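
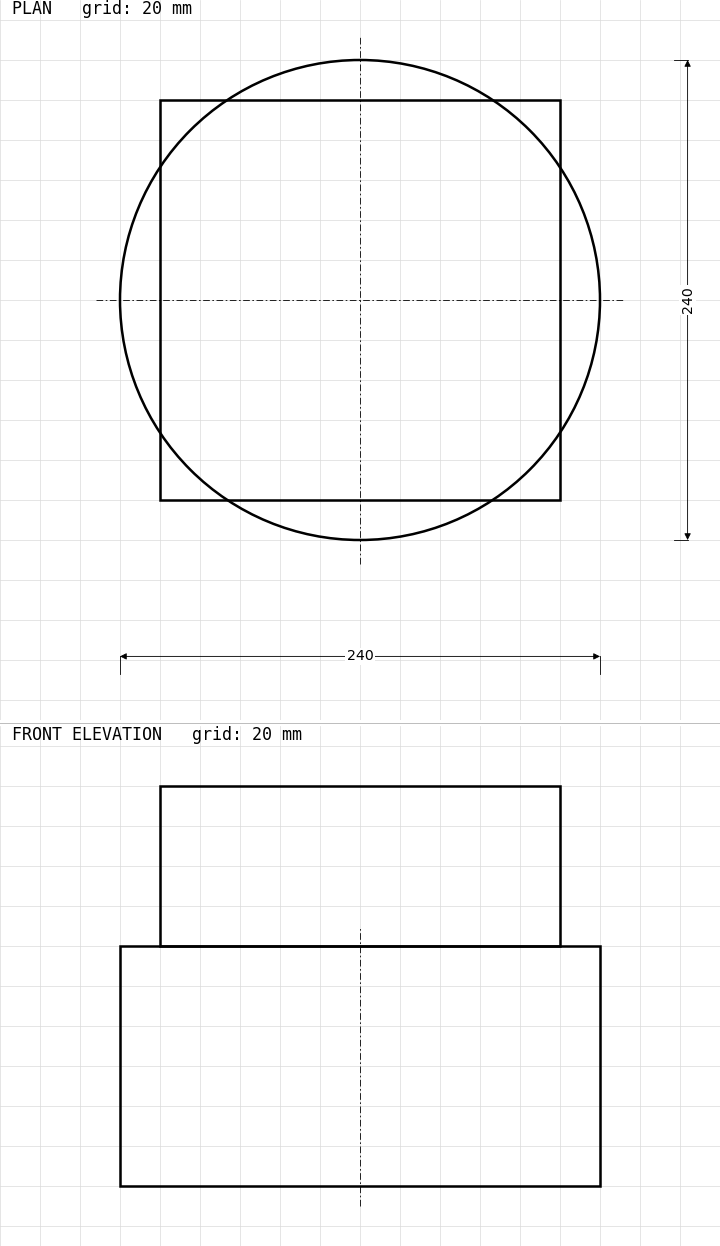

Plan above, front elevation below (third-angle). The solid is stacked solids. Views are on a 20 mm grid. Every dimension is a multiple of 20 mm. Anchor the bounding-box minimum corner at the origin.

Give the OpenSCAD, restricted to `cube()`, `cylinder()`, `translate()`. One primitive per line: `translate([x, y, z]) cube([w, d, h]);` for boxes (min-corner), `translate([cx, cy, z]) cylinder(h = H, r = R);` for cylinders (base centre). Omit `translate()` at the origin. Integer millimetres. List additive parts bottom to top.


translate([120, 120, 0]) cylinder(h = 120, r = 120);
translate([20, 20, 120]) cube([200, 200, 80]);


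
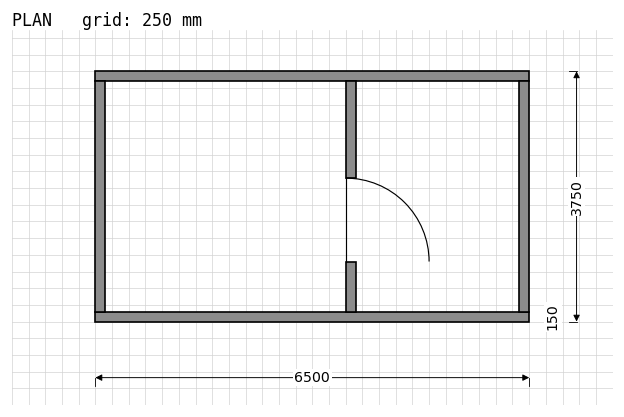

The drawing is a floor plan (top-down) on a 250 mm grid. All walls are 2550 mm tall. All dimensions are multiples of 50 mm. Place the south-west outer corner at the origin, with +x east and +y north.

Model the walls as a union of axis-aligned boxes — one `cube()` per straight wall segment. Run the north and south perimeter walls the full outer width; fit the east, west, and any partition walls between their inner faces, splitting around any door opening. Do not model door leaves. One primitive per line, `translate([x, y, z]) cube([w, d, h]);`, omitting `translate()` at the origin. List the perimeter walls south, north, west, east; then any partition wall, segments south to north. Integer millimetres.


cube([6500, 150, 2550]);
translate([0, 3600, 0]) cube([6500, 150, 2550]);
translate([0, 150, 0]) cube([150, 3450, 2550]);
translate([6350, 150, 0]) cube([150, 3450, 2550]);
translate([3750, 150, 0]) cube([150, 750, 2550]);
translate([3750, 2150, 0]) cube([150, 1450, 2550]);


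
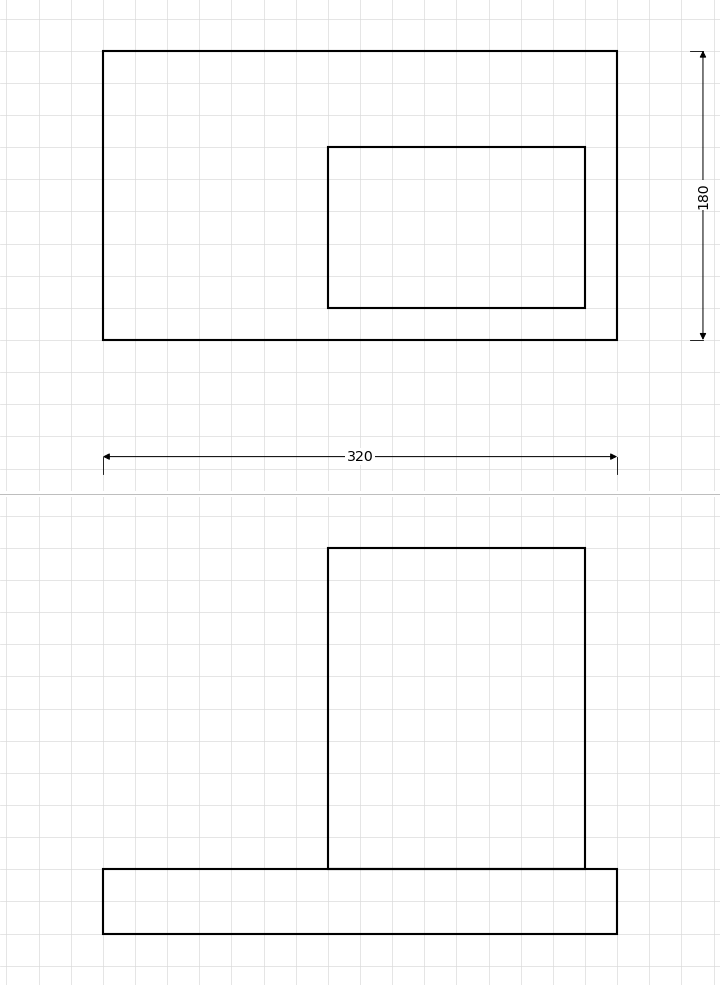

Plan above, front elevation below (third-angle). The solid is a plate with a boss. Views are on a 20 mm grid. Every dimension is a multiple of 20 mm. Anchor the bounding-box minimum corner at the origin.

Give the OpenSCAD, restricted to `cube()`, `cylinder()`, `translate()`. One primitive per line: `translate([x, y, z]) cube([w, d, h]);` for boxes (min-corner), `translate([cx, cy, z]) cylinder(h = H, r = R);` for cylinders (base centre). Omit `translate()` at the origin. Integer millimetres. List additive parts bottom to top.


cube([320, 180, 40]);
translate([140, 20, 40]) cube([160, 100, 200]);


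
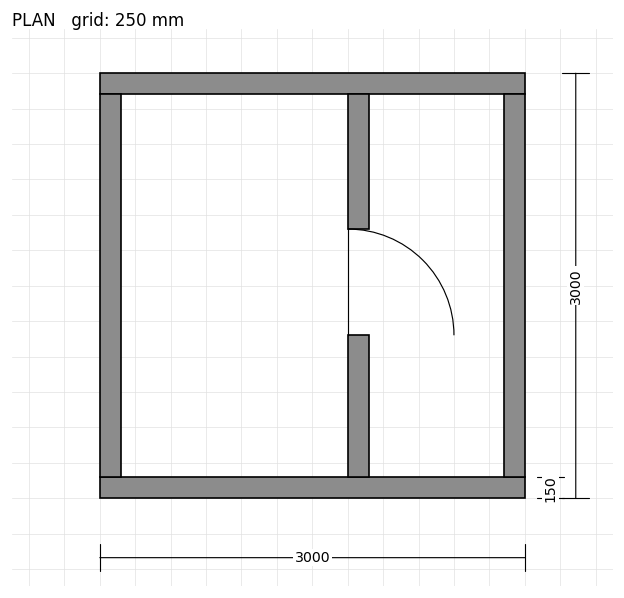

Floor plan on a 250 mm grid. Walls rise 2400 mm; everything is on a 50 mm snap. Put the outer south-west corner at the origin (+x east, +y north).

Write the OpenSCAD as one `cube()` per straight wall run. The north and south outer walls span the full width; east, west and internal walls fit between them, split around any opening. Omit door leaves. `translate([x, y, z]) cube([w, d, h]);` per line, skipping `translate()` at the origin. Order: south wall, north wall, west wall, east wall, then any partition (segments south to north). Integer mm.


cube([3000, 150, 2400]);
translate([0, 2850, 0]) cube([3000, 150, 2400]);
translate([0, 150, 0]) cube([150, 2700, 2400]);
translate([2850, 150, 0]) cube([150, 2700, 2400]);
translate([1750, 150, 0]) cube([150, 1000, 2400]);
translate([1750, 1900, 0]) cube([150, 950, 2400]);


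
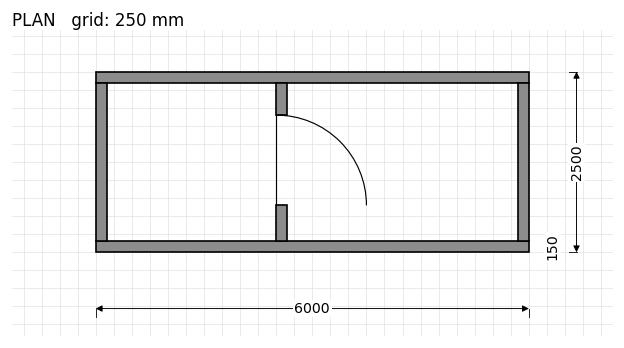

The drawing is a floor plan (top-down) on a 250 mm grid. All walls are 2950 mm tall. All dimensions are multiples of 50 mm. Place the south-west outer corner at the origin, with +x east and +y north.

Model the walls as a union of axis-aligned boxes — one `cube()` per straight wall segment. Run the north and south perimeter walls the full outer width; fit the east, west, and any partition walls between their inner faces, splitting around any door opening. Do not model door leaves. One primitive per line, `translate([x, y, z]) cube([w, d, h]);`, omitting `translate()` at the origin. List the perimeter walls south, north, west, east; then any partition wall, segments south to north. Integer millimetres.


cube([6000, 150, 2950]);
translate([0, 2350, 0]) cube([6000, 150, 2950]);
translate([0, 150, 0]) cube([150, 2200, 2950]);
translate([5850, 150, 0]) cube([150, 2200, 2950]);
translate([2500, 150, 0]) cube([150, 500, 2950]);
translate([2500, 1900, 0]) cube([150, 450, 2950]);


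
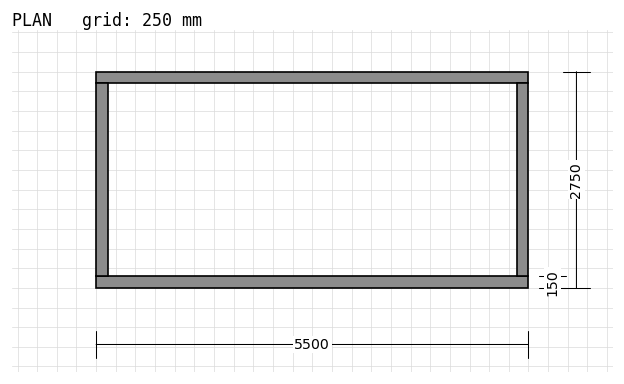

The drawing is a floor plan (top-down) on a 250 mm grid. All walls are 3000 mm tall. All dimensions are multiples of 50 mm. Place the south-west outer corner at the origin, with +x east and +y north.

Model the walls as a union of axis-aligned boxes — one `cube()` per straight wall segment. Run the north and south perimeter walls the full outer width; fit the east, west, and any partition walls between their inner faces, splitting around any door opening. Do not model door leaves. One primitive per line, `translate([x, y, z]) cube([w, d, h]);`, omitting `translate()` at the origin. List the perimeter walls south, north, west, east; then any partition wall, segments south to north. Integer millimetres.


cube([5500, 150, 3000]);
translate([0, 2600, 0]) cube([5500, 150, 3000]);
translate([0, 150, 0]) cube([150, 2450, 3000]);
translate([5350, 150, 0]) cube([150, 2450, 3000]);


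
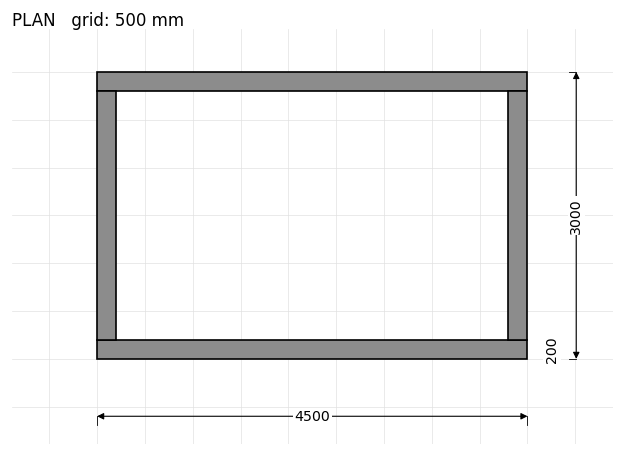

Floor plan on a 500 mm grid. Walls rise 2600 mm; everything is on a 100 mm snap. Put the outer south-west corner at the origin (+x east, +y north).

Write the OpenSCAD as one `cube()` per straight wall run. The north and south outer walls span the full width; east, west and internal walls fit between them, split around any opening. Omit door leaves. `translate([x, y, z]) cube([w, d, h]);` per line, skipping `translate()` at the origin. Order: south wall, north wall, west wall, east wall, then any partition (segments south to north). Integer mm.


cube([4500, 200, 2600]);
translate([0, 2800, 0]) cube([4500, 200, 2600]);
translate([0, 200, 0]) cube([200, 2600, 2600]);
translate([4300, 200, 0]) cube([200, 2600, 2600]);


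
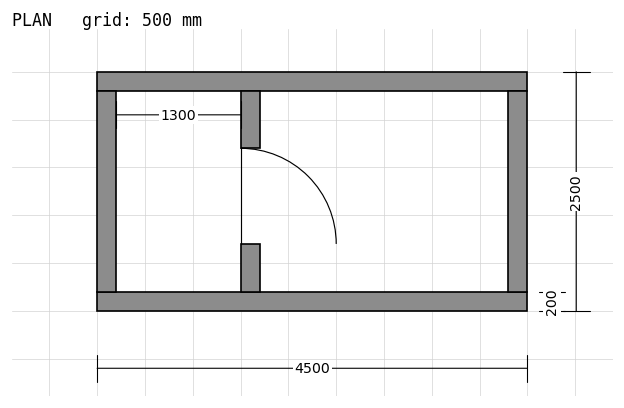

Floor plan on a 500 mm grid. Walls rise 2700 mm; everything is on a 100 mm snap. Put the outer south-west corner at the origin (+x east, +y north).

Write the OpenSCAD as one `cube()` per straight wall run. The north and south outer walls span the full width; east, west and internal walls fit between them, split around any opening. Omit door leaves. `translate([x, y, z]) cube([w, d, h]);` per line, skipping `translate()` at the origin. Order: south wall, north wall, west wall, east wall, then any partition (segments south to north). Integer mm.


cube([4500, 200, 2700]);
translate([0, 2300, 0]) cube([4500, 200, 2700]);
translate([0, 200, 0]) cube([200, 2100, 2700]);
translate([4300, 200, 0]) cube([200, 2100, 2700]);
translate([1500, 200, 0]) cube([200, 500, 2700]);
translate([1500, 1700, 0]) cube([200, 600, 2700]);


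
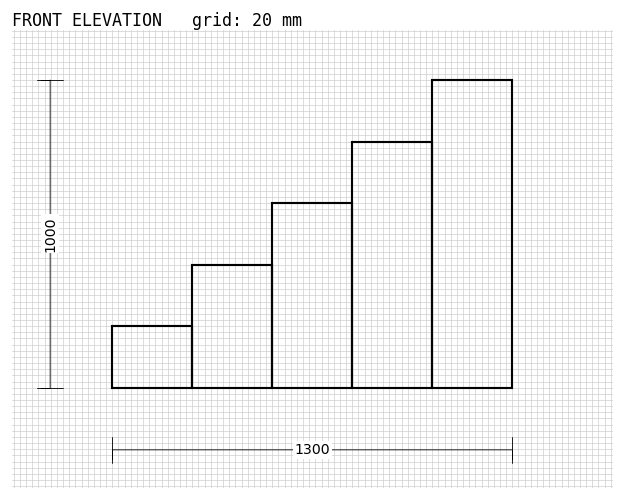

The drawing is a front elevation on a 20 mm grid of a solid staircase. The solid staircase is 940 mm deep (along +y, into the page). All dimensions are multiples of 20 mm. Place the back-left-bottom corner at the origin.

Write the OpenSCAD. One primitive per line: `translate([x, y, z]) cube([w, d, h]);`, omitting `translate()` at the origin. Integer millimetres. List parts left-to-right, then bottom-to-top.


cube([260, 940, 200]);
translate([260, 0, 0]) cube([260, 940, 400]);
translate([520, 0, 0]) cube([260, 940, 600]);
translate([780, 0, 0]) cube([260, 940, 800]);
translate([1040, 0, 0]) cube([260, 940, 1000]);


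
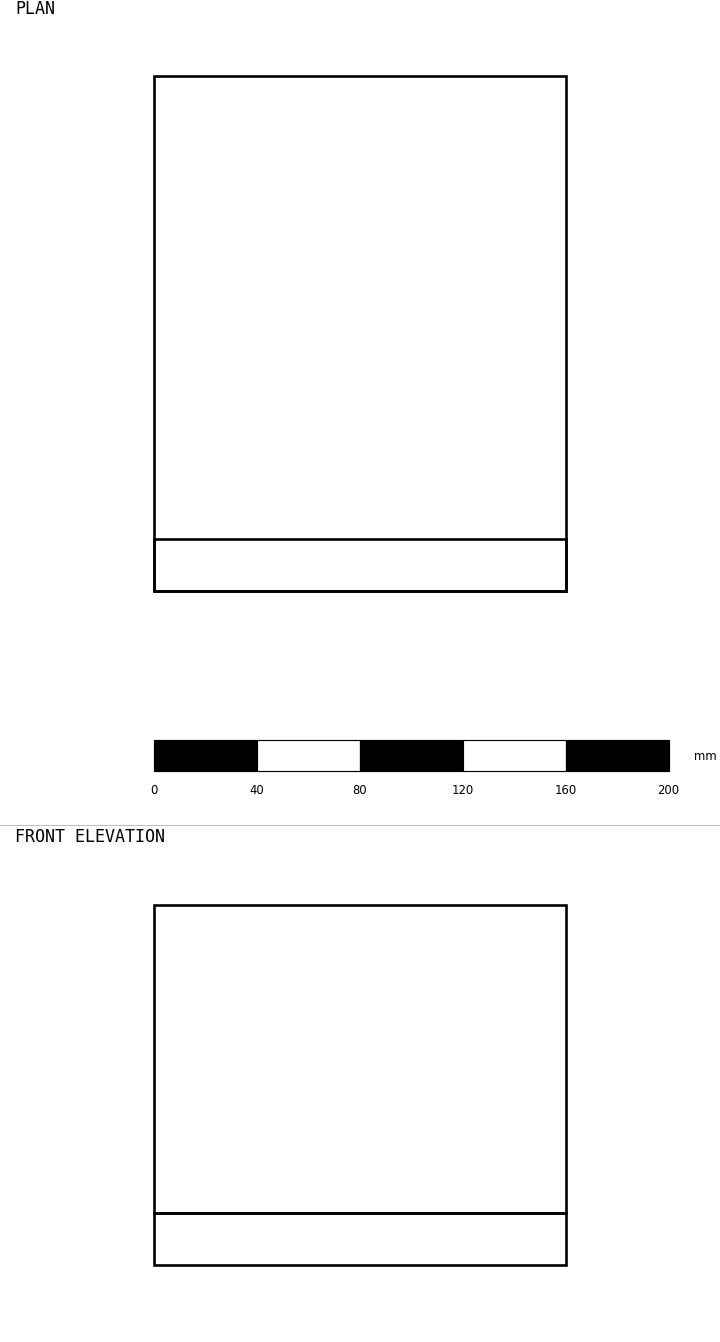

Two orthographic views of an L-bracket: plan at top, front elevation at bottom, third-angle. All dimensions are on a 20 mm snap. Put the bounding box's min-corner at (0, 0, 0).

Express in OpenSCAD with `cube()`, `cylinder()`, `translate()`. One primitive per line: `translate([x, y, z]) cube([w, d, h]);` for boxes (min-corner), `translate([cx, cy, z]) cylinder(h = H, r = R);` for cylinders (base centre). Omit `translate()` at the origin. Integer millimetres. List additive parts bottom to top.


cube([160, 200, 20]);
translate([0, 0, 20]) cube([160, 20, 120]);


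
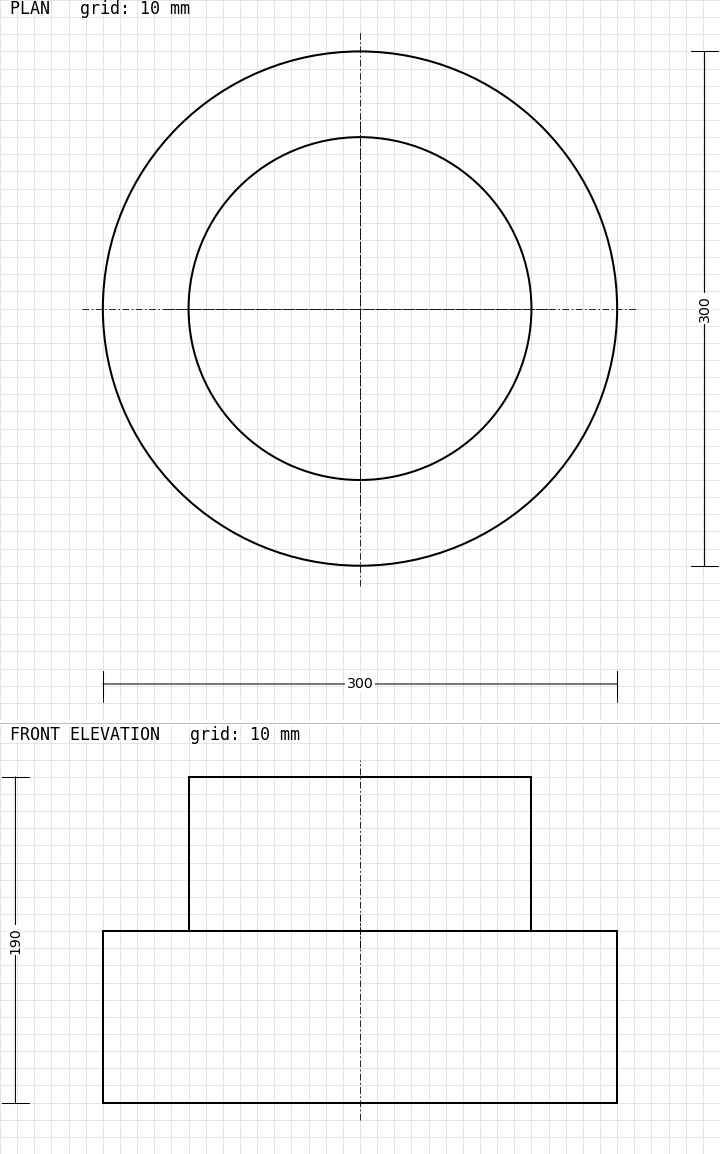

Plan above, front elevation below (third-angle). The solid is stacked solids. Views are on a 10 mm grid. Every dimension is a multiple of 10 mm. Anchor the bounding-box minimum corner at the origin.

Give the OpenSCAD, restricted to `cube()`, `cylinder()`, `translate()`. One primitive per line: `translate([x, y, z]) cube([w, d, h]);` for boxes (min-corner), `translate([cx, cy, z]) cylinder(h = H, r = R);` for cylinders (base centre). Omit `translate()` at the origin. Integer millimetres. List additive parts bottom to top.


translate([150, 150, 0]) cylinder(h = 100, r = 150);
translate([150, 150, 100]) cylinder(h = 90, r = 100);


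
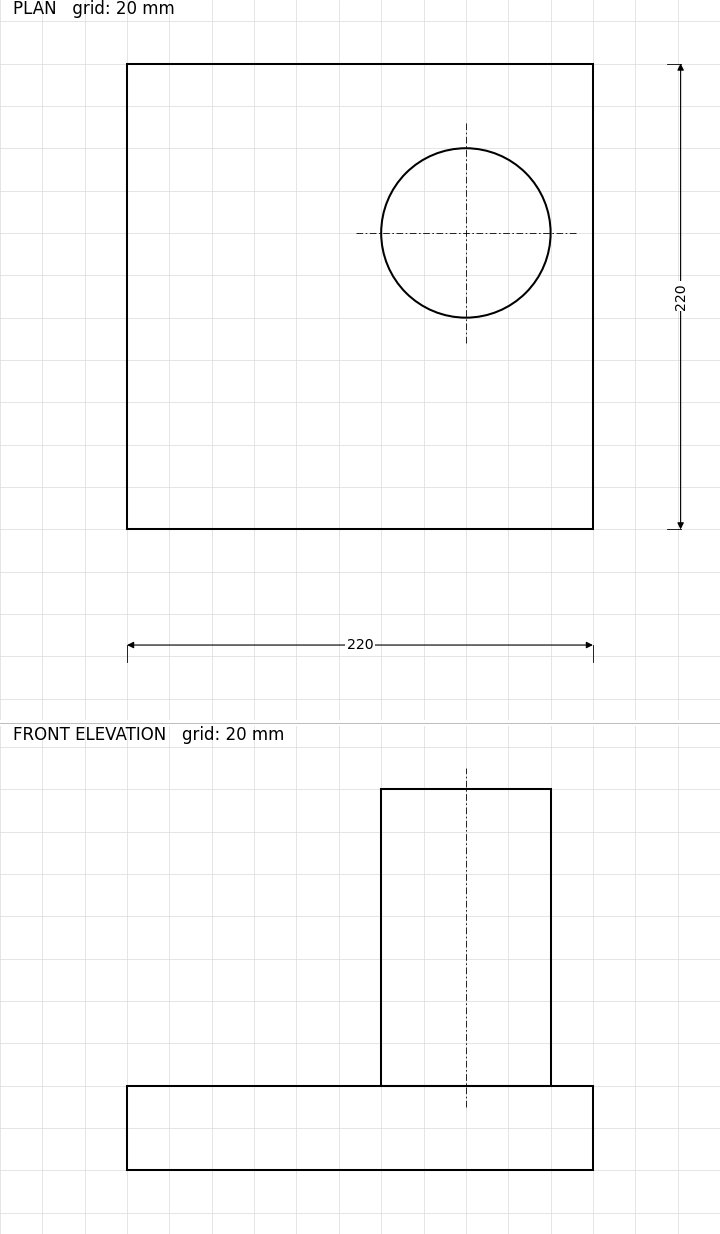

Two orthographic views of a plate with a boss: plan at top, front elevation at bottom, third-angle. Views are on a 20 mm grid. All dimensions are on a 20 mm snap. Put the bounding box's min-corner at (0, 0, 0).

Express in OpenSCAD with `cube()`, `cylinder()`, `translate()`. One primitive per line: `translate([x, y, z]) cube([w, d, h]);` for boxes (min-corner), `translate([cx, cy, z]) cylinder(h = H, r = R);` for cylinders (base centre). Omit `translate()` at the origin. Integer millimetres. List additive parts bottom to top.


cube([220, 220, 40]);
translate([160, 140, 40]) cylinder(h = 140, r = 40);


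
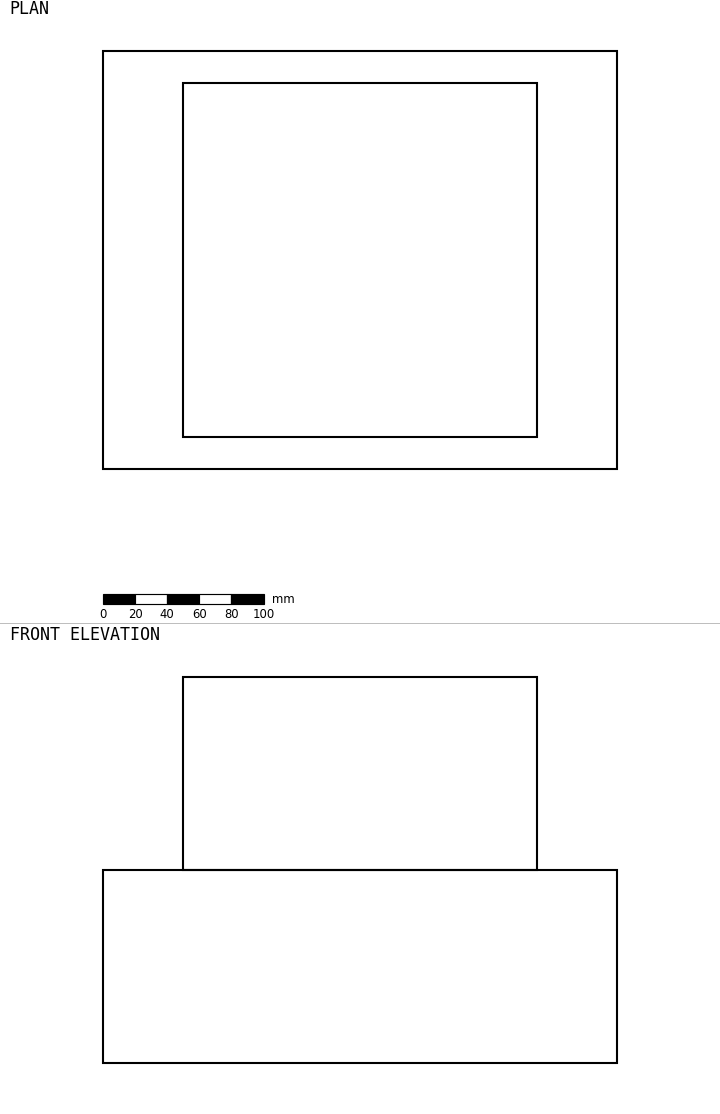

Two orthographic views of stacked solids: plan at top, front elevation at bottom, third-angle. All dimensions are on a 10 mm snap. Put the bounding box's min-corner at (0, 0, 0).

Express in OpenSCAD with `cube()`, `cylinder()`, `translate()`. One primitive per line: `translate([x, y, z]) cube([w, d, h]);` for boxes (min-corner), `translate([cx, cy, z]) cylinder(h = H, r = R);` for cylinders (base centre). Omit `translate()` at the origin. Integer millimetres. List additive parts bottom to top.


cube([320, 260, 120]);
translate([50, 20, 120]) cube([220, 220, 120]);


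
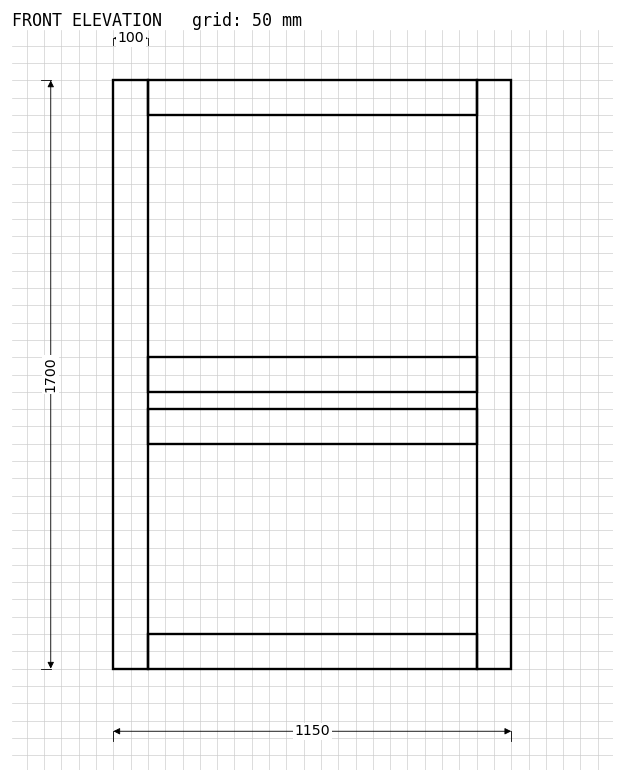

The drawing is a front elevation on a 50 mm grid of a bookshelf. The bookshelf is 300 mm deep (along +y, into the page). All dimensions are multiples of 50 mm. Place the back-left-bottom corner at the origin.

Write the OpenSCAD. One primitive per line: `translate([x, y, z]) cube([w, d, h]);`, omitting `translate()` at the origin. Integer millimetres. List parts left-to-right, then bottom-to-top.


cube([100, 300, 1700]);
translate([100, 0, 0]) cube([950, 300, 100]);
translate([100, 0, 650]) cube([950, 300, 100]);
translate([100, 0, 800]) cube([950, 300, 100]);
translate([100, 0, 1600]) cube([950, 300, 100]);
translate([1050, 0, 0]) cube([100, 300, 1700]);


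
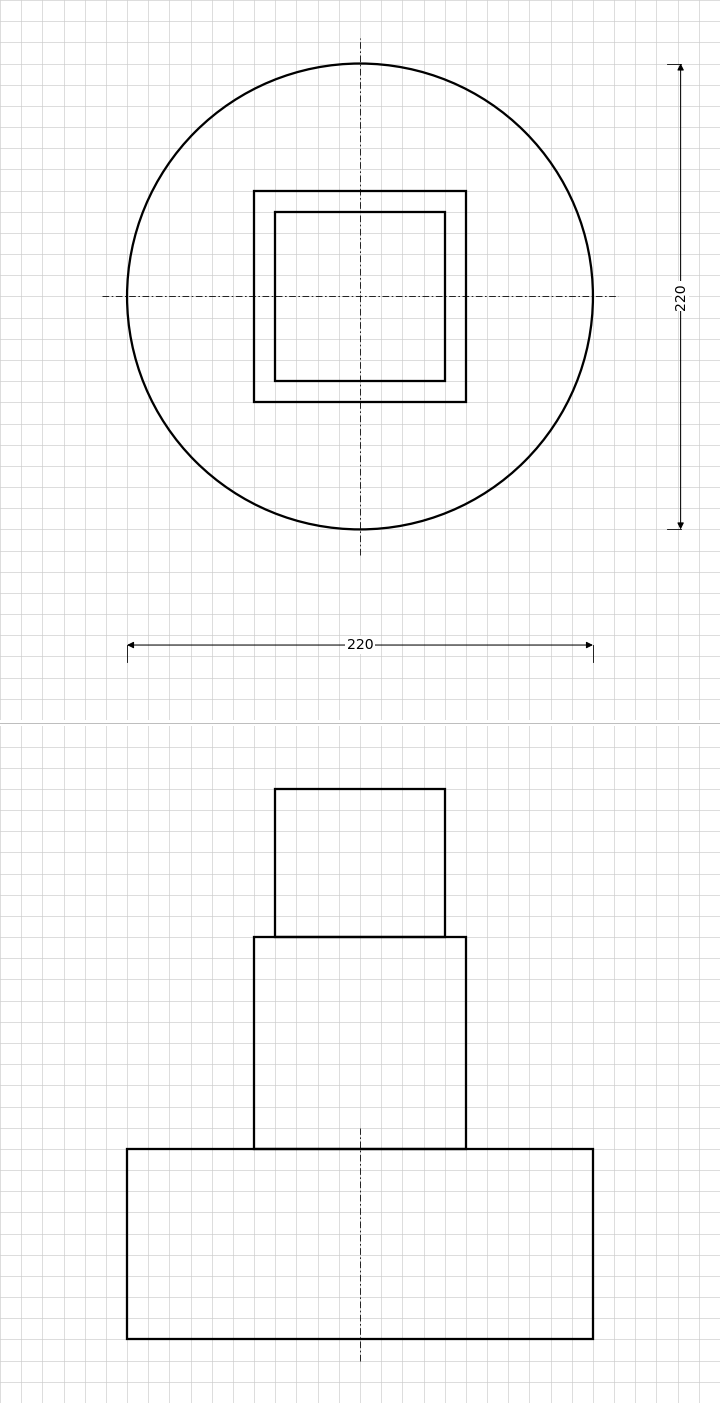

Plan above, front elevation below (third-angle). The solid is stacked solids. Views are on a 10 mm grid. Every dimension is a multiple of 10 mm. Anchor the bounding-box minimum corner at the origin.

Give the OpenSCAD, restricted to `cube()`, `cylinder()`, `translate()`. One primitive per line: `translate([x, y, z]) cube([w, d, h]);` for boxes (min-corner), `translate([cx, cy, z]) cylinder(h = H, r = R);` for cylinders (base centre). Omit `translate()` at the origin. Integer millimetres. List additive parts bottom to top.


translate([110, 110, 0]) cylinder(h = 90, r = 110);
translate([60, 60, 90]) cube([100, 100, 100]);
translate([70, 70, 190]) cube([80, 80, 70]);


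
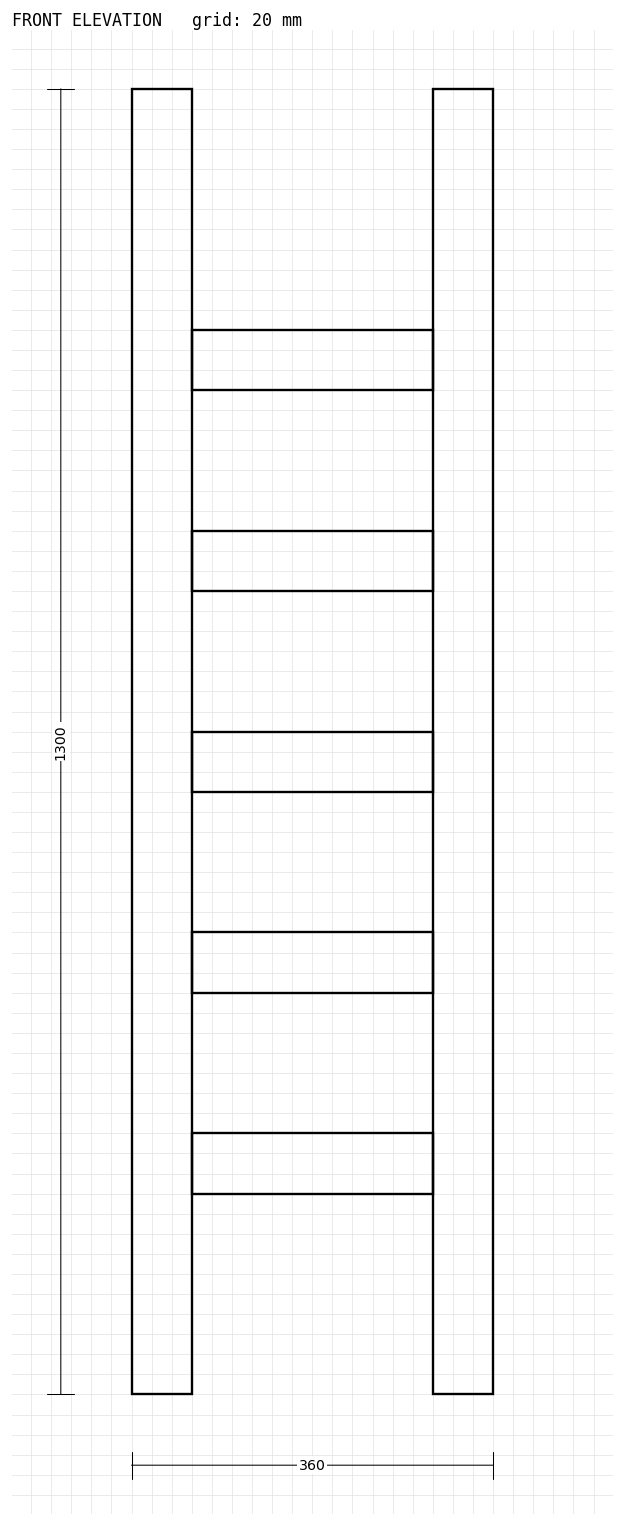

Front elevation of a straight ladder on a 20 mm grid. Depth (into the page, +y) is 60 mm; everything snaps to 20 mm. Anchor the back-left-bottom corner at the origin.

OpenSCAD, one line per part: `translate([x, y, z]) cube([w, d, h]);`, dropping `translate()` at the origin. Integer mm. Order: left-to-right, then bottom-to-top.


cube([60, 60, 1300]);
translate([60, 0, 200]) cube([240, 60, 60]);
translate([60, 0, 400]) cube([240, 60, 60]);
translate([60, 0, 600]) cube([240, 60, 60]);
translate([60, 0, 800]) cube([240, 60, 60]);
translate([60, 0, 1000]) cube([240, 60, 60]);
translate([300, 0, 0]) cube([60, 60, 1300]);


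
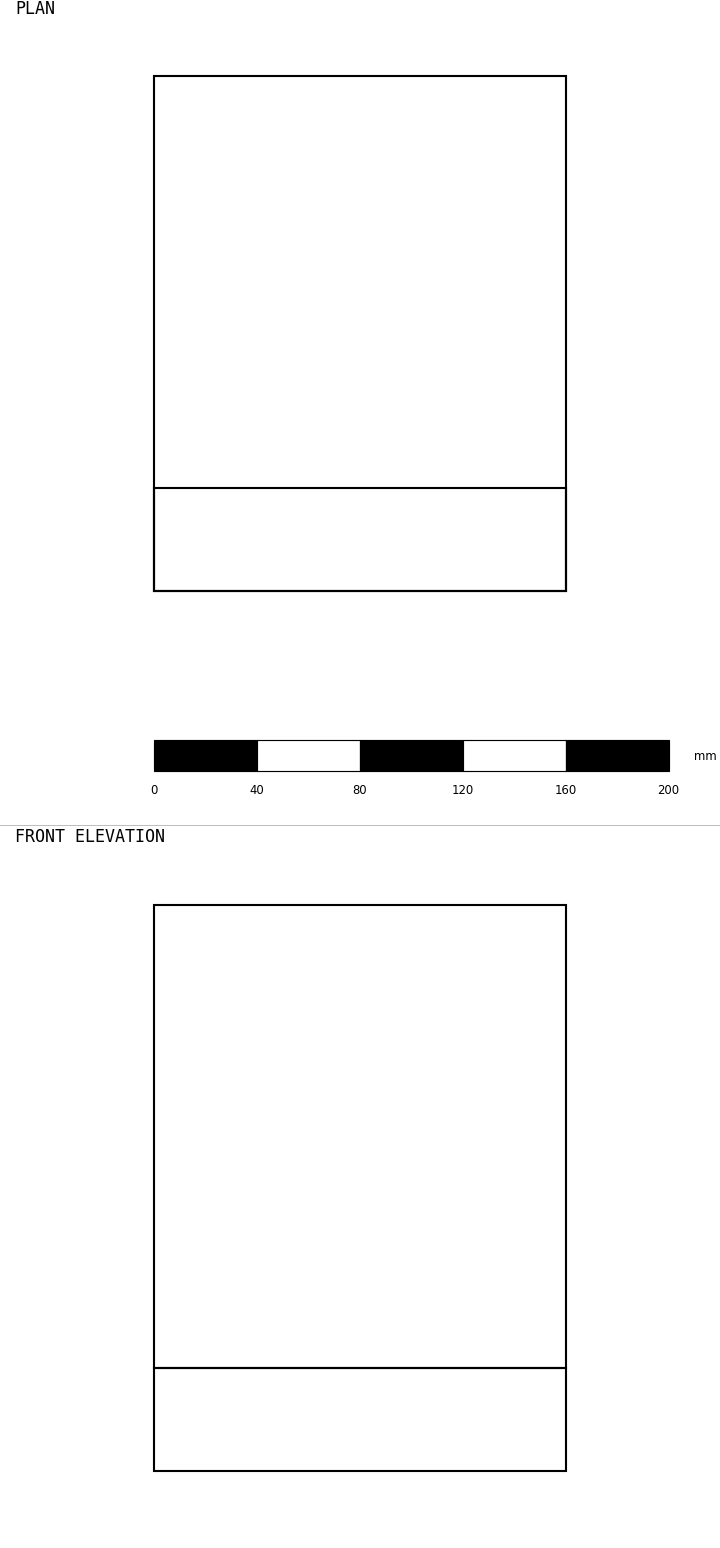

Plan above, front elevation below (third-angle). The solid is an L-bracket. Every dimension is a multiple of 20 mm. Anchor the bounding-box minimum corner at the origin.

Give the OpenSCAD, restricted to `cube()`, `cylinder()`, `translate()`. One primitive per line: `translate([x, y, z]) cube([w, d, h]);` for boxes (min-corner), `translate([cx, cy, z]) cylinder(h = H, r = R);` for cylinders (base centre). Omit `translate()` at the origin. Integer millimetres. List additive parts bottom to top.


cube([160, 200, 40]);
translate([0, 0, 40]) cube([160, 40, 180]);


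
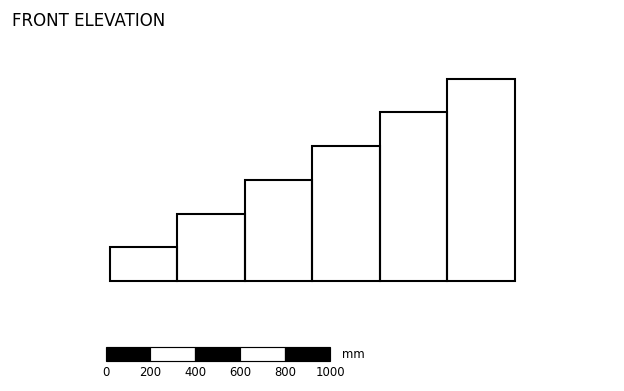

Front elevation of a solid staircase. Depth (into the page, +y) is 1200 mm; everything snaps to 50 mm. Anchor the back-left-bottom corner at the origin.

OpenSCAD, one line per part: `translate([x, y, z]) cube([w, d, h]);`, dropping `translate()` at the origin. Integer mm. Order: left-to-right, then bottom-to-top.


cube([300, 1200, 150]);
translate([300, 0, 0]) cube([300, 1200, 300]);
translate([600, 0, 0]) cube([300, 1200, 450]);
translate([900, 0, 0]) cube([300, 1200, 600]);
translate([1200, 0, 0]) cube([300, 1200, 750]);
translate([1500, 0, 0]) cube([300, 1200, 900]);


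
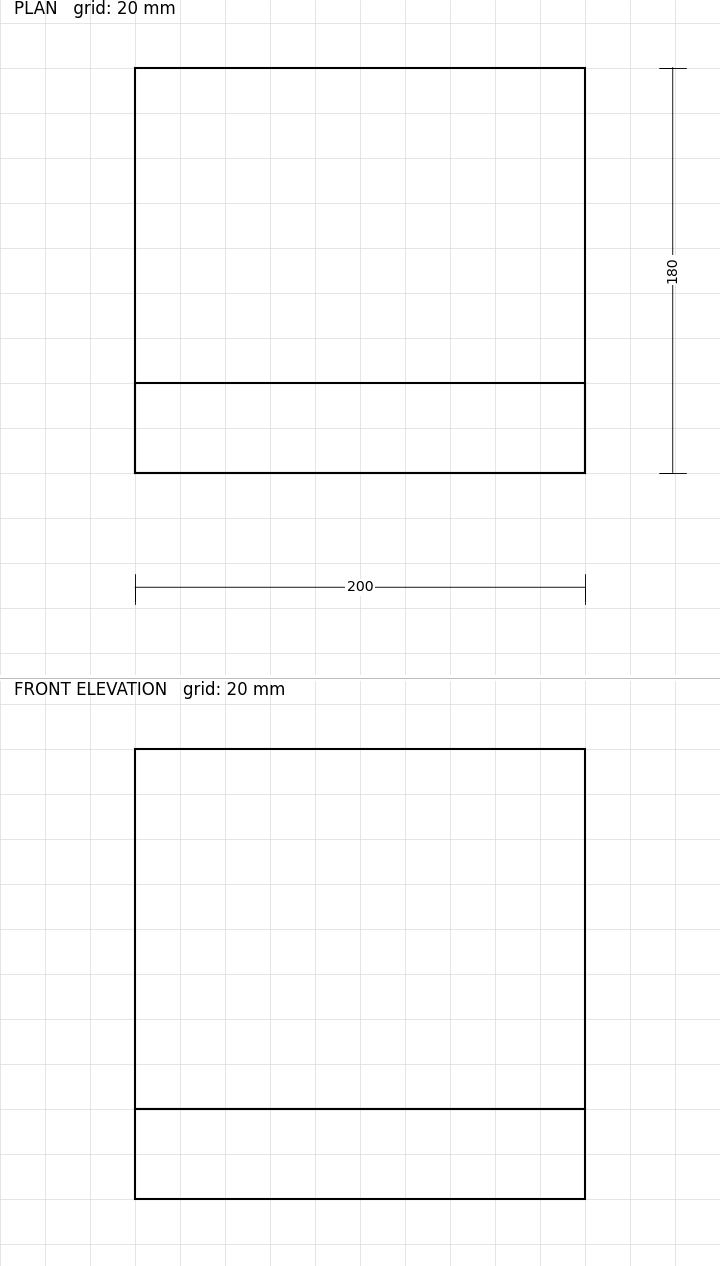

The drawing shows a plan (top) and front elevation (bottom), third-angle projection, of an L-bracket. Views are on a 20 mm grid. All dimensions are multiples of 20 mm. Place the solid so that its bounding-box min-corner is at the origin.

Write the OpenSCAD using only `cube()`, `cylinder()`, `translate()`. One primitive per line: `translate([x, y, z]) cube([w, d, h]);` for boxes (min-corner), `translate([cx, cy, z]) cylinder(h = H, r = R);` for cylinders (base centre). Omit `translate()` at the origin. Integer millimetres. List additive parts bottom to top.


cube([200, 180, 40]);
translate([0, 0, 40]) cube([200, 40, 160]);


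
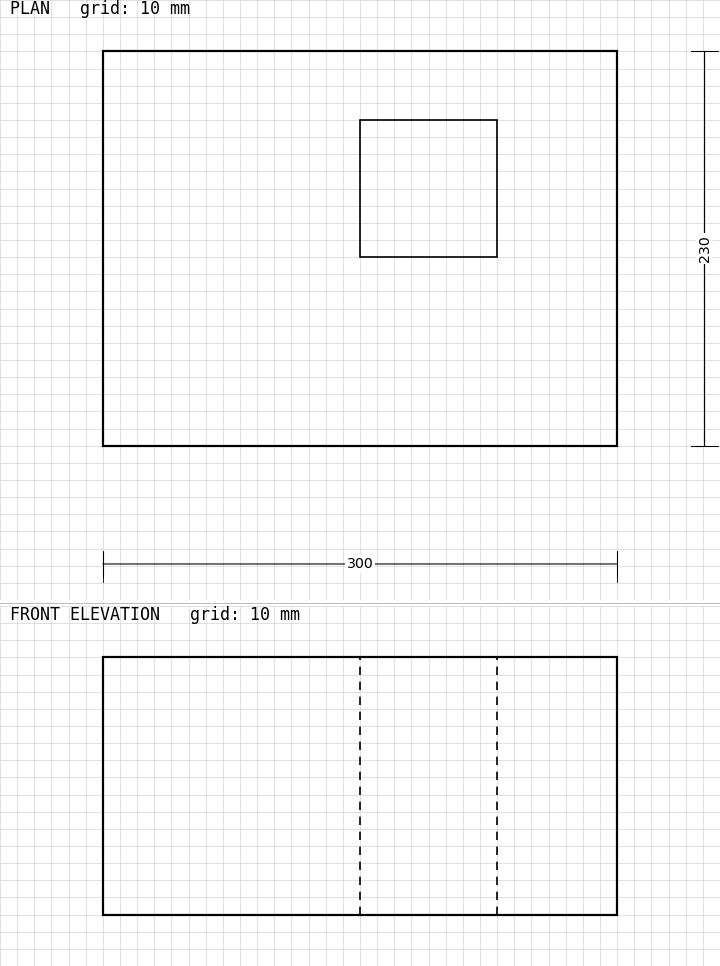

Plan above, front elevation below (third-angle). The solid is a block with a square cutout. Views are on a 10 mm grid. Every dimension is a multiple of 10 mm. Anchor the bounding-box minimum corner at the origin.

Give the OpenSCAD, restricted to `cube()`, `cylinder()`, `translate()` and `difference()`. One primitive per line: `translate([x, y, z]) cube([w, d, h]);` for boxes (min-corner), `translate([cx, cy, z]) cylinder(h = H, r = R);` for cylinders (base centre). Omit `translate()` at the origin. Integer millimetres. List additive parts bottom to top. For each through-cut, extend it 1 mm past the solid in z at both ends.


difference() {
  cube([300, 230, 150]);
  translate([150, 110, -1]) cube([80, 80, 152]);
}


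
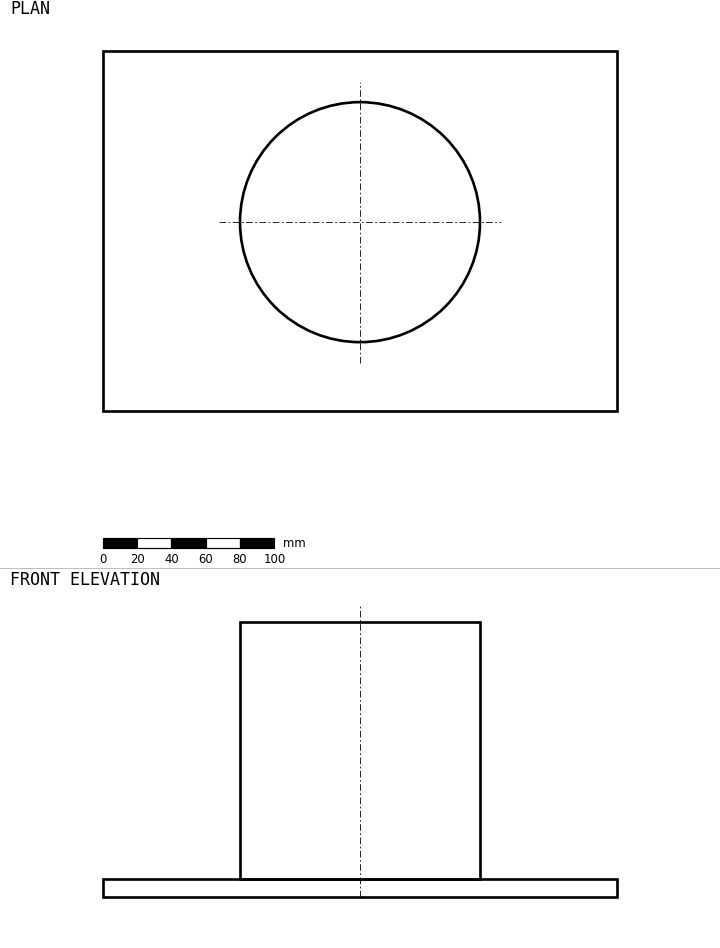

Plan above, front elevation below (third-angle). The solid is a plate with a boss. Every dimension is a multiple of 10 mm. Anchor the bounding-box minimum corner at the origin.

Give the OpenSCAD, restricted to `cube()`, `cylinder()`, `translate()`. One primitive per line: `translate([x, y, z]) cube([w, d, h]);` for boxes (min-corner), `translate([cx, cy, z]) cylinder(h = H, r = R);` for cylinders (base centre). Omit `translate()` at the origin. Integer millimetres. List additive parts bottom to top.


cube([300, 210, 10]);
translate([150, 110, 10]) cylinder(h = 150, r = 70);


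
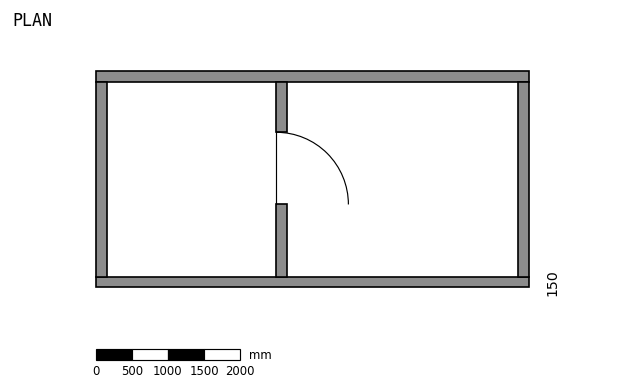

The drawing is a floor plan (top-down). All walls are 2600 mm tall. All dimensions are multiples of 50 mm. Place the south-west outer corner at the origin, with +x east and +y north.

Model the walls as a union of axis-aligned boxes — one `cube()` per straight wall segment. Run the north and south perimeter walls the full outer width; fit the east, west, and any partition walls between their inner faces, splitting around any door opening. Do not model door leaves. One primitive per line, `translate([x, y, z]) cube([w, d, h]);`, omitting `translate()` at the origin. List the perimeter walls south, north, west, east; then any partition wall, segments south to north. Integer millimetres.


cube([6000, 150, 2600]);
translate([0, 2850, 0]) cube([6000, 150, 2600]);
translate([0, 150, 0]) cube([150, 2700, 2600]);
translate([5850, 150, 0]) cube([150, 2700, 2600]);
translate([2500, 150, 0]) cube([150, 1000, 2600]);
translate([2500, 2150, 0]) cube([150, 700, 2600]);


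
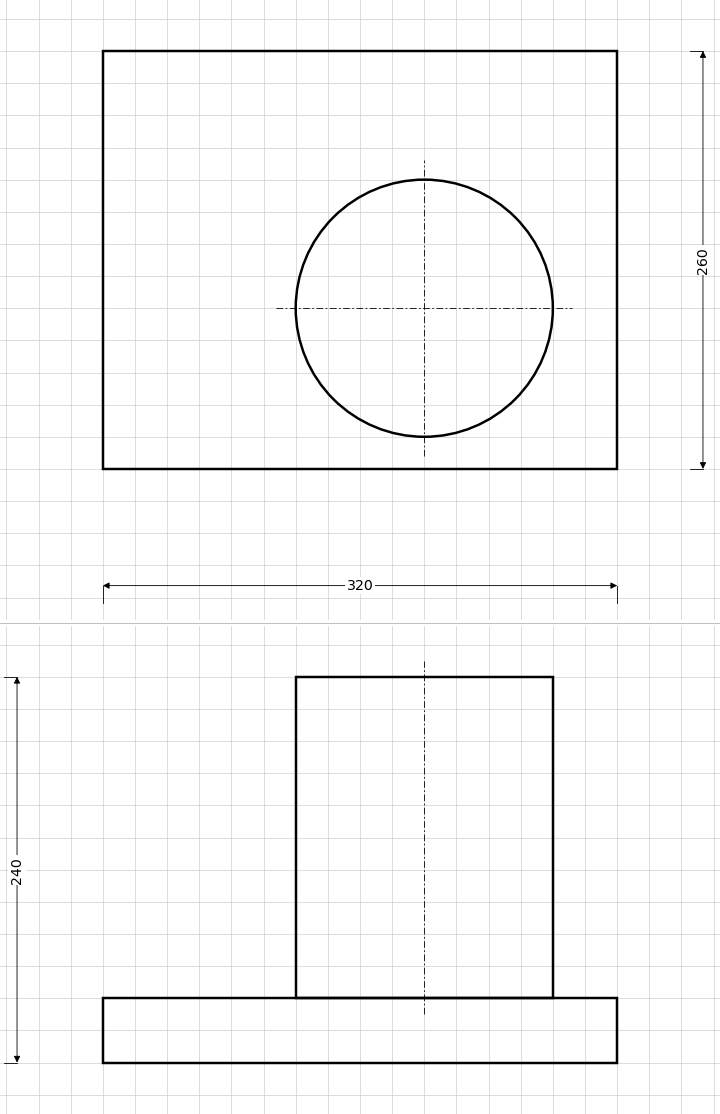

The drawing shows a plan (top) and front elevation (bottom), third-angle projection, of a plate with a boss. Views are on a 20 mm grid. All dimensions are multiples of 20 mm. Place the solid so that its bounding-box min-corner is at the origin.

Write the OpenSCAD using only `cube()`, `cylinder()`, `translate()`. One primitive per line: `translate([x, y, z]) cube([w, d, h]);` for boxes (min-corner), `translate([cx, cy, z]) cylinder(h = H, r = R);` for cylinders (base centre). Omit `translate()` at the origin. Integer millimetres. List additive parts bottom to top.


cube([320, 260, 40]);
translate([200, 100, 40]) cylinder(h = 200, r = 80);


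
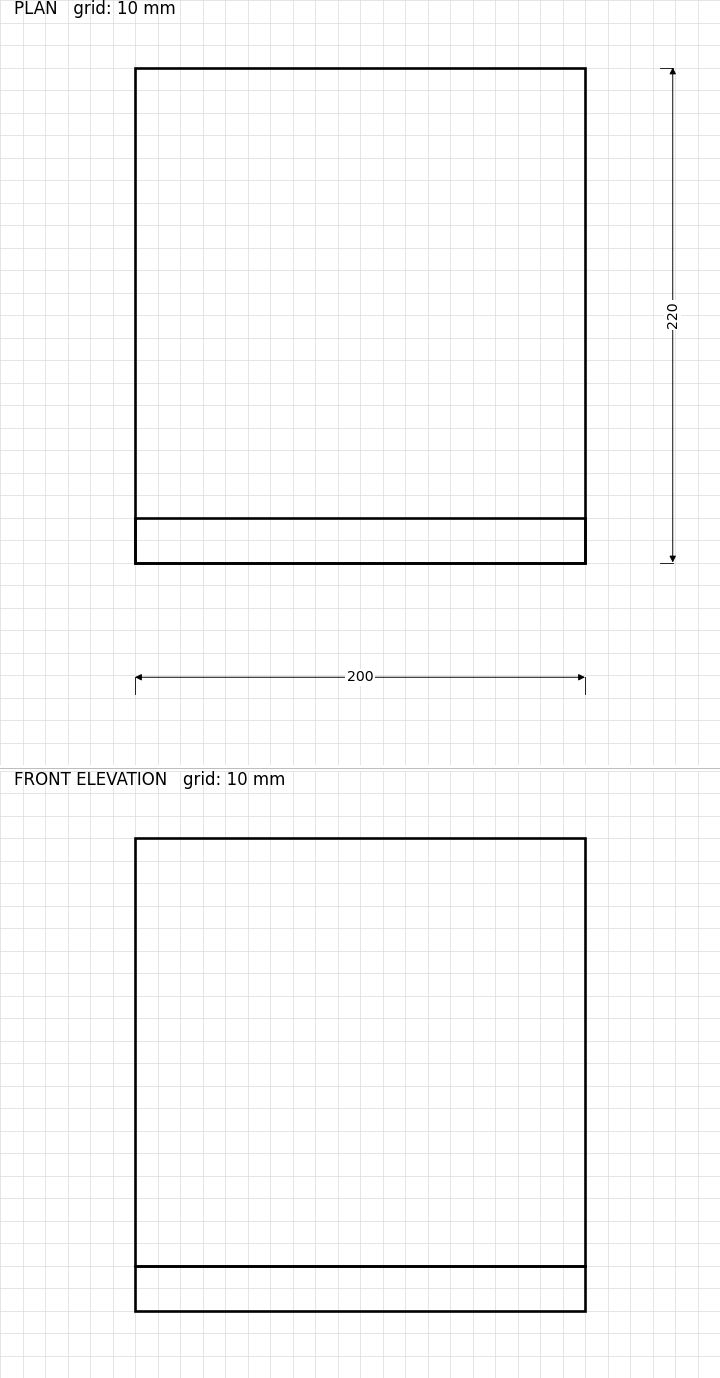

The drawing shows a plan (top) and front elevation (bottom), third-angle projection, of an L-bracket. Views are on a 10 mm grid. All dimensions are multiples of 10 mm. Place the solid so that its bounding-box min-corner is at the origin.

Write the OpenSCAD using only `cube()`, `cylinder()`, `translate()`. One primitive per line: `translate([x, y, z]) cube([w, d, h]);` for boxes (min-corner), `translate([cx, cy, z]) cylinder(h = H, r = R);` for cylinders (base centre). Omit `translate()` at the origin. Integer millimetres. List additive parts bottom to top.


cube([200, 220, 20]);
translate([0, 0, 20]) cube([200, 20, 190]);


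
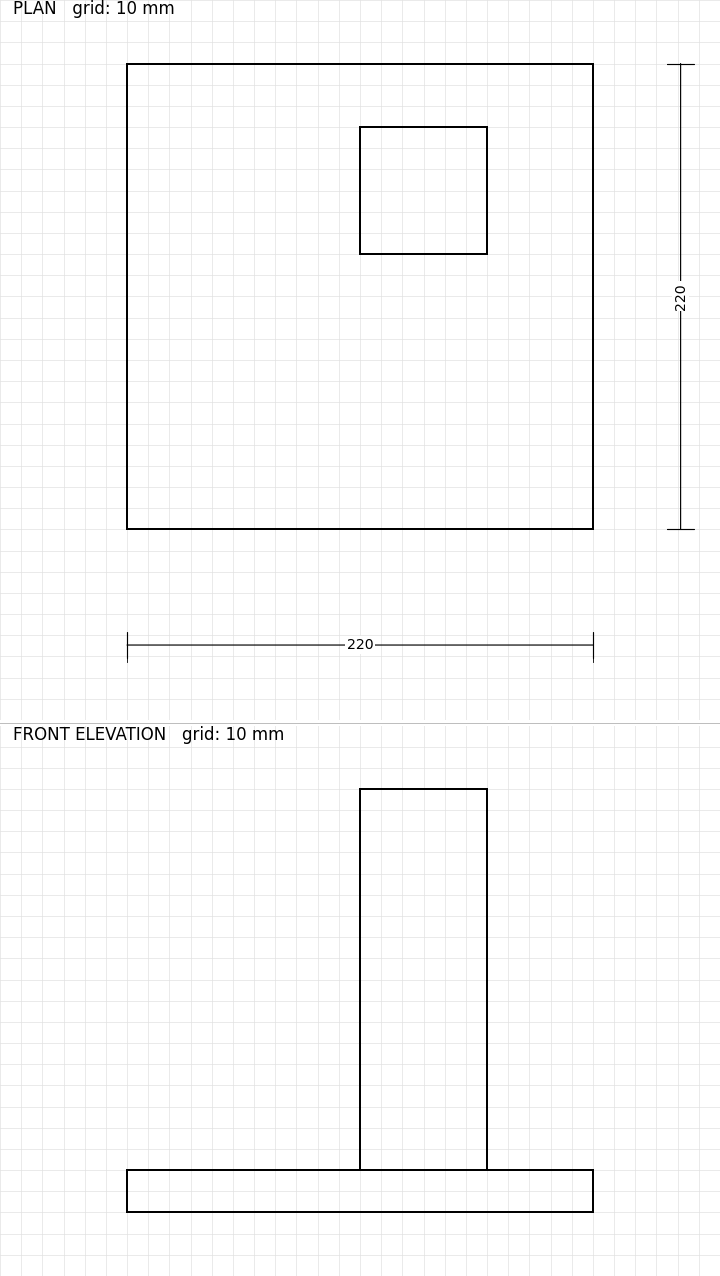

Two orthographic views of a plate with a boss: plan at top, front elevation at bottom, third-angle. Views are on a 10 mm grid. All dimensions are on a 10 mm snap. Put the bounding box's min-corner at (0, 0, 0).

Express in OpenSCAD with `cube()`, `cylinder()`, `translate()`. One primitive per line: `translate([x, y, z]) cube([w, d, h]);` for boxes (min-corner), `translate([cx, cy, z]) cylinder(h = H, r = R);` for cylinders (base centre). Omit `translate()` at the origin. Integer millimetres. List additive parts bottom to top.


cube([220, 220, 20]);
translate([110, 130, 20]) cube([60, 60, 180]);


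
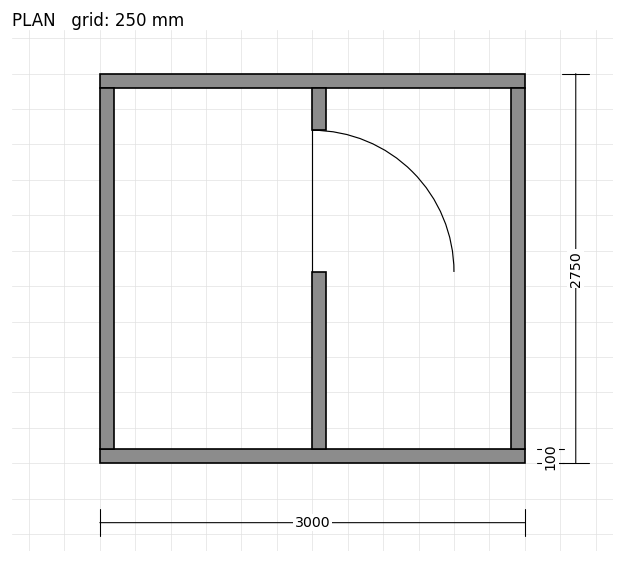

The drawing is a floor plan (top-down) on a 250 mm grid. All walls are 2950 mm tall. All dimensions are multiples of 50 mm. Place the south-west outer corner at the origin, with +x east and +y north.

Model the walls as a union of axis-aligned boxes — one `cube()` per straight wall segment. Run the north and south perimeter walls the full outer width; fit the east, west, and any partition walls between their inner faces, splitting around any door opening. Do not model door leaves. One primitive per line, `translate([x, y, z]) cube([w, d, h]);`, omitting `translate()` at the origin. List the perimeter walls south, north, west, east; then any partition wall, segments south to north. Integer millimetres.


cube([3000, 100, 2950]);
translate([0, 2650, 0]) cube([3000, 100, 2950]);
translate([0, 100, 0]) cube([100, 2550, 2950]);
translate([2900, 100, 0]) cube([100, 2550, 2950]);
translate([1500, 100, 0]) cube([100, 1250, 2950]);
translate([1500, 2350, 0]) cube([100, 300, 2950]);


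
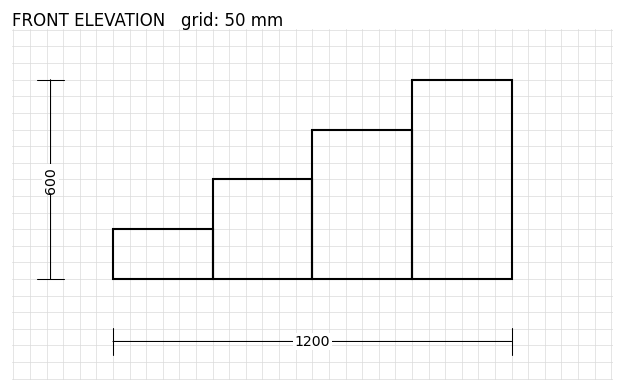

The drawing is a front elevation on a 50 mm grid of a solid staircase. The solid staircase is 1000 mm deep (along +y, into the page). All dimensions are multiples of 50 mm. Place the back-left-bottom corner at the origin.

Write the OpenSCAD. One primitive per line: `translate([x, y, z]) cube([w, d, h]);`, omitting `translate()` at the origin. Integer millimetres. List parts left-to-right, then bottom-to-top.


cube([300, 1000, 150]);
translate([300, 0, 0]) cube([300, 1000, 300]);
translate([600, 0, 0]) cube([300, 1000, 450]);
translate([900, 0, 0]) cube([300, 1000, 600]);


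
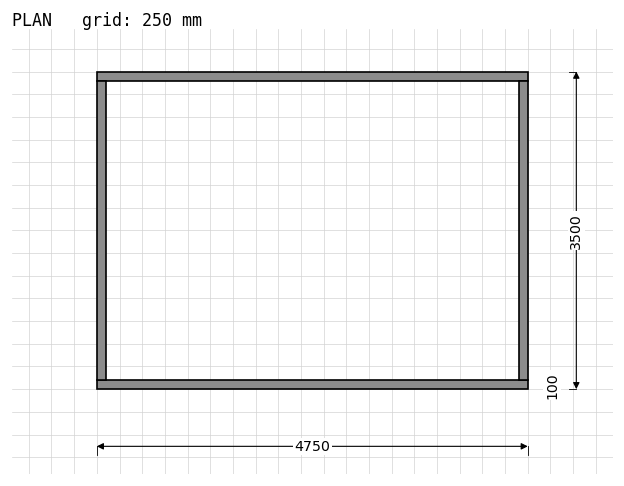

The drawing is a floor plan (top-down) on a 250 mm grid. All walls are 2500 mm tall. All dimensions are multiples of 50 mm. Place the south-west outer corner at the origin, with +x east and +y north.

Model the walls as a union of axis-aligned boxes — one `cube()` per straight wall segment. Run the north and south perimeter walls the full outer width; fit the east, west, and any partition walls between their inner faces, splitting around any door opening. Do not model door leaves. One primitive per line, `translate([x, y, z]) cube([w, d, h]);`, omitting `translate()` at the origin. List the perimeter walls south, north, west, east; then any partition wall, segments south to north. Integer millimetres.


cube([4750, 100, 2500]);
translate([0, 3400, 0]) cube([4750, 100, 2500]);
translate([0, 100, 0]) cube([100, 3300, 2500]);
translate([4650, 100, 0]) cube([100, 3300, 2500]);


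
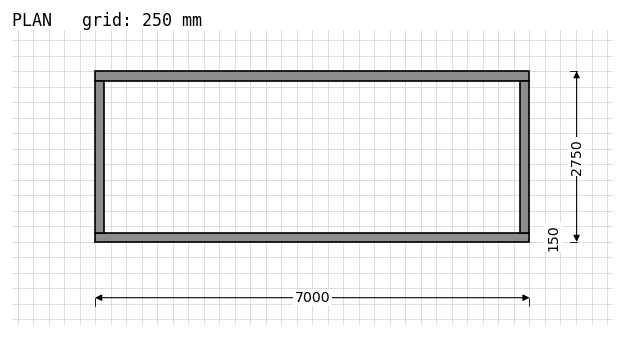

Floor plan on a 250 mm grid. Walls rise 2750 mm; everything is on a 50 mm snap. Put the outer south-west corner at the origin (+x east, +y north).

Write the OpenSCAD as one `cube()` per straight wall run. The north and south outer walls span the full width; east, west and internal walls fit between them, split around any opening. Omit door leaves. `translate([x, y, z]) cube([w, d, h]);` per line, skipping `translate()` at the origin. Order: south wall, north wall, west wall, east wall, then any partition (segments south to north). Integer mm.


cube([7000, 150, 2750]);
translate([0, 2600, 0]) cube([7000, 150, 2750]);
translate([0, 150, 0]) cube([150, 2450, 2750]);
translate([6850, 150, 0]) cube([150, 2450, 2750]);


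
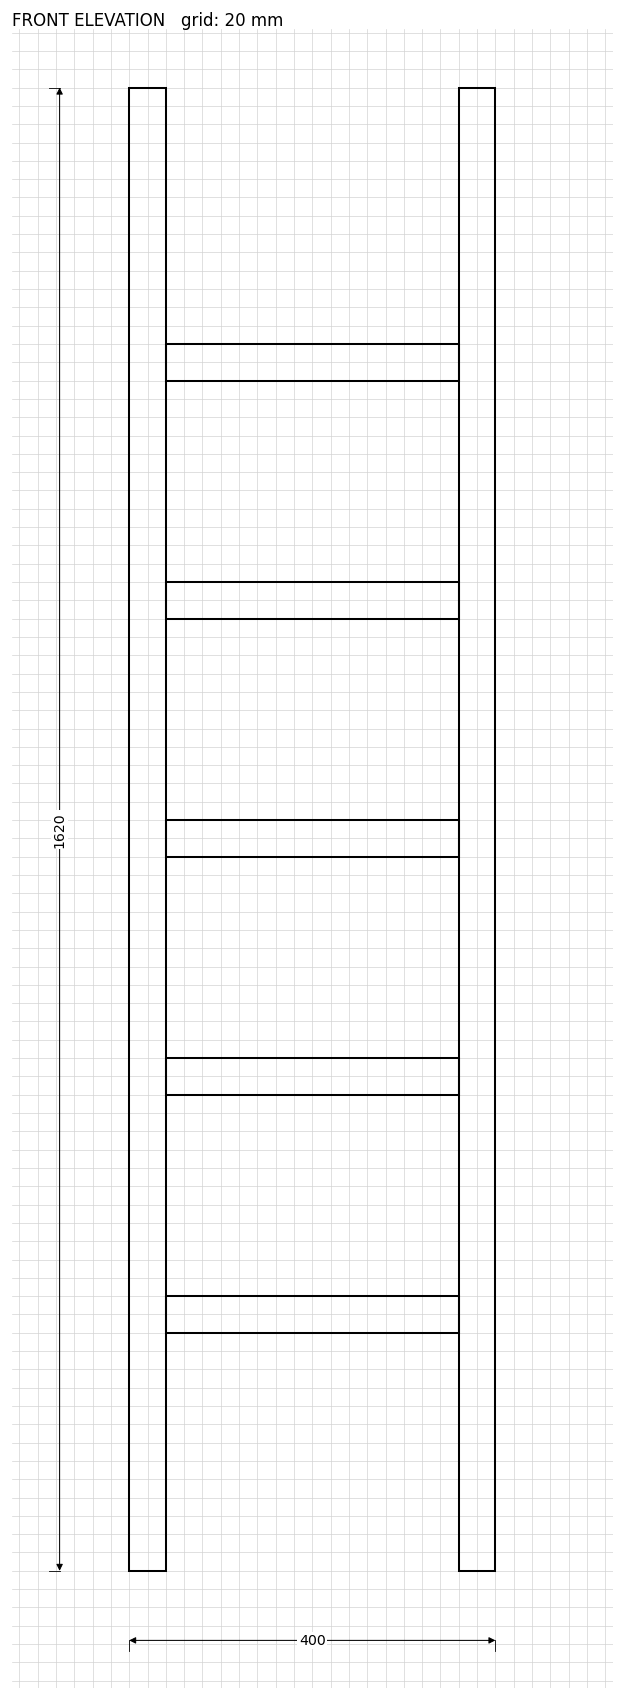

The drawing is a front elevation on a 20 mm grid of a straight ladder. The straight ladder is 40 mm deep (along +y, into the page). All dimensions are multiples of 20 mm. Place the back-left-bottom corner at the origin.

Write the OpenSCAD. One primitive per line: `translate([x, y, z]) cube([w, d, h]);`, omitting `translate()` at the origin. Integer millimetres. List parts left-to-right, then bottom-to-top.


cube([40, 40, 1620]);
translate([40, 0, 260]) cube([320, 40, 40]);
translate([40, 0, 520]) cube([320, 40, 40]);
translate([40, 0, 780]) cube([320, 40, 40]);
translate([40, 0, 1040]) cube([320, 40, 40]);
translate([40, 0, 1300]) cube([320, 40, 40]);
translate([360, 0, 0]) cube([40, 40, 1620]);


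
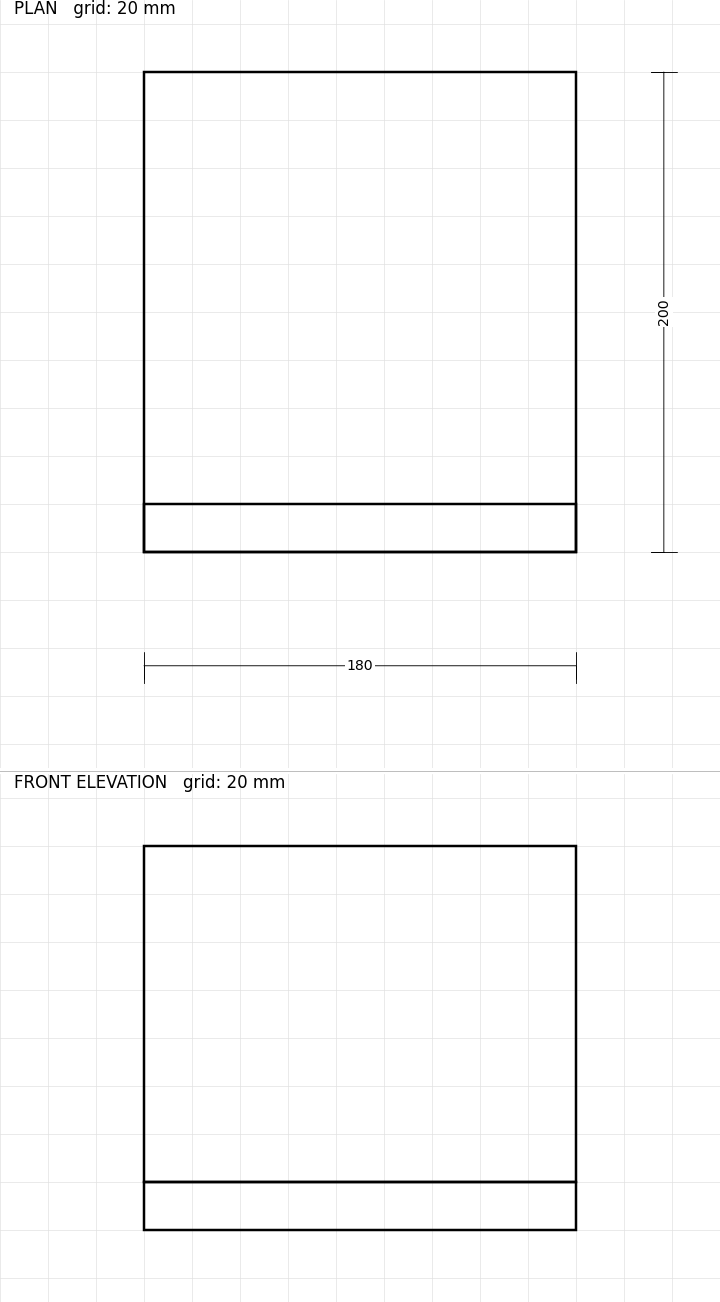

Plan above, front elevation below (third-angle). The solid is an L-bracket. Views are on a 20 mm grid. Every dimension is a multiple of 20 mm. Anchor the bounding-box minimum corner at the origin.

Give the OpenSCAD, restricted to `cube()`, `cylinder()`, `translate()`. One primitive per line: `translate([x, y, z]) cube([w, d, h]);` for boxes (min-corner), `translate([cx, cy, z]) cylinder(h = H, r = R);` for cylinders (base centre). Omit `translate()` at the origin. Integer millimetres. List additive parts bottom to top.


cube([180, 200, 20]);
translate([0, 0, 20]) cube([180, 20, 140]);


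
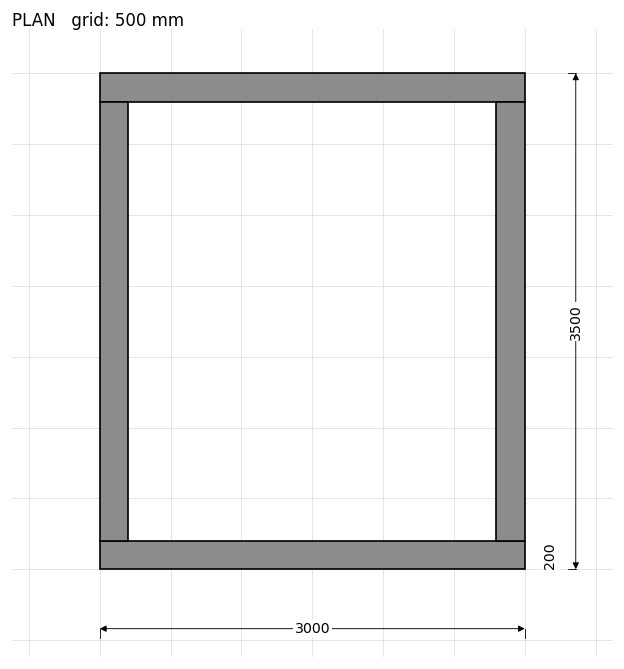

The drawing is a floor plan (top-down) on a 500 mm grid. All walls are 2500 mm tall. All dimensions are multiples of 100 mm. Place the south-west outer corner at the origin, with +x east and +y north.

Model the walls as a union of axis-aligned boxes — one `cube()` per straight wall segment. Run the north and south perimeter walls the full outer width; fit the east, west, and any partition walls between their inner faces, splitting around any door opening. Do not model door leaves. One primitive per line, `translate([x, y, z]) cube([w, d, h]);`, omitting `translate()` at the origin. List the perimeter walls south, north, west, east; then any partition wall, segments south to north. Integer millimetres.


cube([3000, 200, 2500]);
translate([0, 3300, 0]) cube([3000, 200, 2500]);
translate([0, 200, 0]) cube([200, 3100, 2500]);
translate([2800, 200, 0]) cube([200, 3100, 2500]);


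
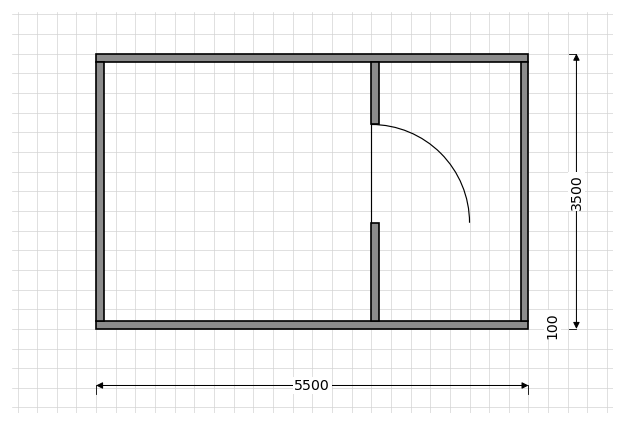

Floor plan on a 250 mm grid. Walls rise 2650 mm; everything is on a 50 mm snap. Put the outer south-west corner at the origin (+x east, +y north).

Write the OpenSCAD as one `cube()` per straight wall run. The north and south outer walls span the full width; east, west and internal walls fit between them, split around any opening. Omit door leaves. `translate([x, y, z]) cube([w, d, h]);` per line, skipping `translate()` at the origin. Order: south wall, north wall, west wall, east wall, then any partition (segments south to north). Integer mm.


cube([5500, 100, 2650]);
translate([0, 3400, 0]) cube([5500, 100, 2650]);
translate([0, 100, 0]) cube([100, 3300, 2650]);
translate([5400, 100, 0]) cube([100, 3300, 2650]);
translate([3500, 100, 0]) cube([100, 1250, 2650]);
translate([3500, 2600, 0]) cube([100, 800, 2650]);


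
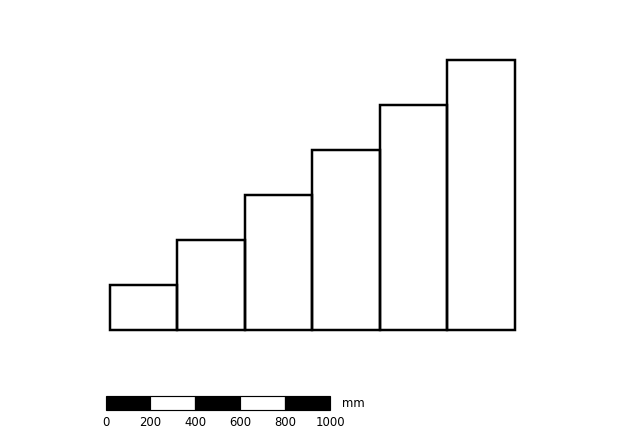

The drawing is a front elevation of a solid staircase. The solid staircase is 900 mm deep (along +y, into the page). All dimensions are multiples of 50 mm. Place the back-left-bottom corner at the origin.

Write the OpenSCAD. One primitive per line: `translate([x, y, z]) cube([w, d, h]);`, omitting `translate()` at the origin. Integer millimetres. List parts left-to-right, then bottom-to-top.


cube([300, 900, 200]);
translate([300, 0, 0]) cube([300, 900, 400]);
translate([600, 0, 0]) cube([300, 900, 600]);
translate([900, 0, 0]) cube([300, 900, 800]);
translate([1200, 0, 0]) cube([300, 900, 1000]);
translate([1500, 0, 0]) cube([300, 900, 1200]);


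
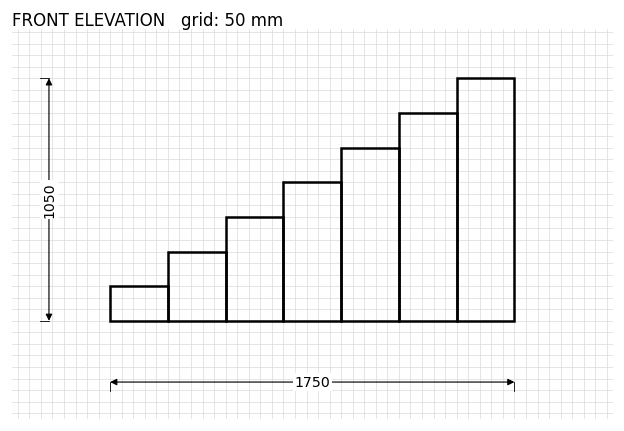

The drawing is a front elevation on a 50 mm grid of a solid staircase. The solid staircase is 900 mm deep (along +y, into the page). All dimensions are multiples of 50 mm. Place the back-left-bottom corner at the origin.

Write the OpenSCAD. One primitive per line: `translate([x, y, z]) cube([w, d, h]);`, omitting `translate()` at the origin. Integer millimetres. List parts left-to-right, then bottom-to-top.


cube([250, 900, 150]);
translate([250, 0, 0]) cube([250, 900, 300]);
translate([500, 0, 0]) cube([250, 900, 450]);
translate([750, 0, 0]) cube([250, 900, 600]);
translate([1000, 0, 0]) cube([250, 900, 750]);
translate([1250, 0, 0]) cube([250, 900, 900]);
translate([1500, 0, 0]) cube([250, 900, 1050]);


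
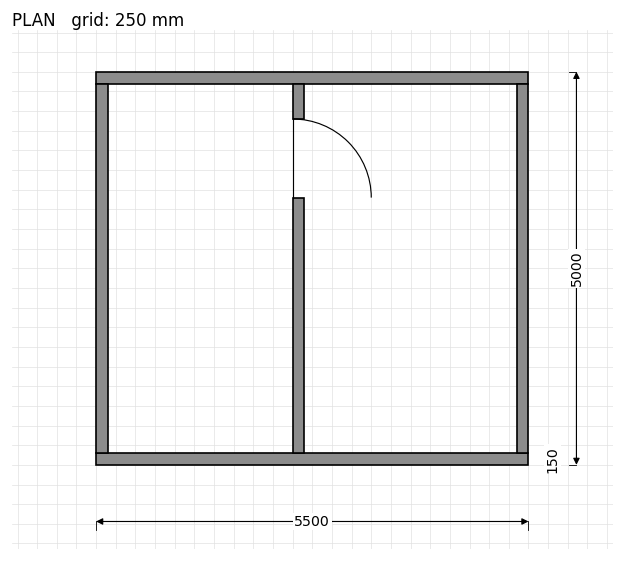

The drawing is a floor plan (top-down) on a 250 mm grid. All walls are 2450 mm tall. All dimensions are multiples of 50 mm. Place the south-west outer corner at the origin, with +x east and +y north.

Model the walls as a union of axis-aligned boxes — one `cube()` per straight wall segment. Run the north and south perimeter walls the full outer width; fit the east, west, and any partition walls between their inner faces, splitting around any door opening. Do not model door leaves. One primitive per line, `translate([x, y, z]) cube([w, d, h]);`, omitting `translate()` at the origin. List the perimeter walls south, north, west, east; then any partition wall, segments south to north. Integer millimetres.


cube([5500, 150, 2450]);
translate([0, 4850, 0]) cube([5500, 150, 2450]);
translate([0, 150, 0]) cube([150, 4700, 2450]);
translate([5350, 150, 0]) cube([150, 4700, 2450]);
translate([2500, 150, 0]) cube([150, 3250, 2450]);
translate([2500, 4400, 0]) cube([150, 450, 2450]);


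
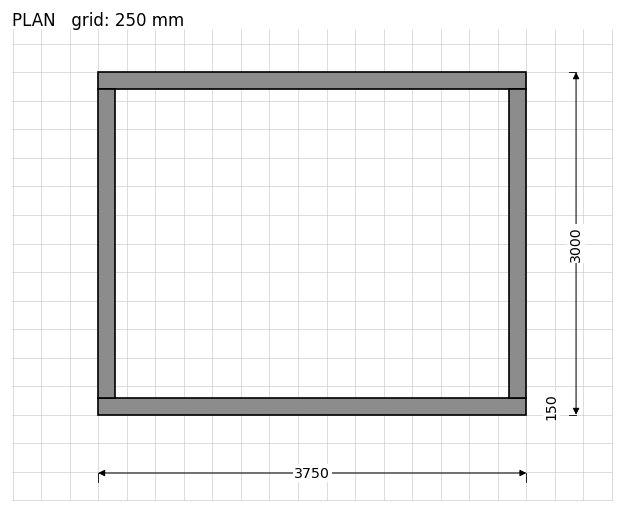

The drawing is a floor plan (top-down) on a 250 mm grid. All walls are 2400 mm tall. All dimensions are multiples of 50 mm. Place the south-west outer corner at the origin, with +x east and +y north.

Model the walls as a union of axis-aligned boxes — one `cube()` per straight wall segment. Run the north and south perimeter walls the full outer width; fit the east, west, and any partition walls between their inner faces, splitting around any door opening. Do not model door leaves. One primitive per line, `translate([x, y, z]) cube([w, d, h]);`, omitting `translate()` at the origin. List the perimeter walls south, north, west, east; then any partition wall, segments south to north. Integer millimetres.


cube([3750, 150, 2400]);
translate([0, 2850, 0]) cube([3750, 150, 2400]);
translate([0, 150, 0]) cube([150, 2700, 2400]);
translate([3600, 150, 0]) cube([150, 2700, 2400]);


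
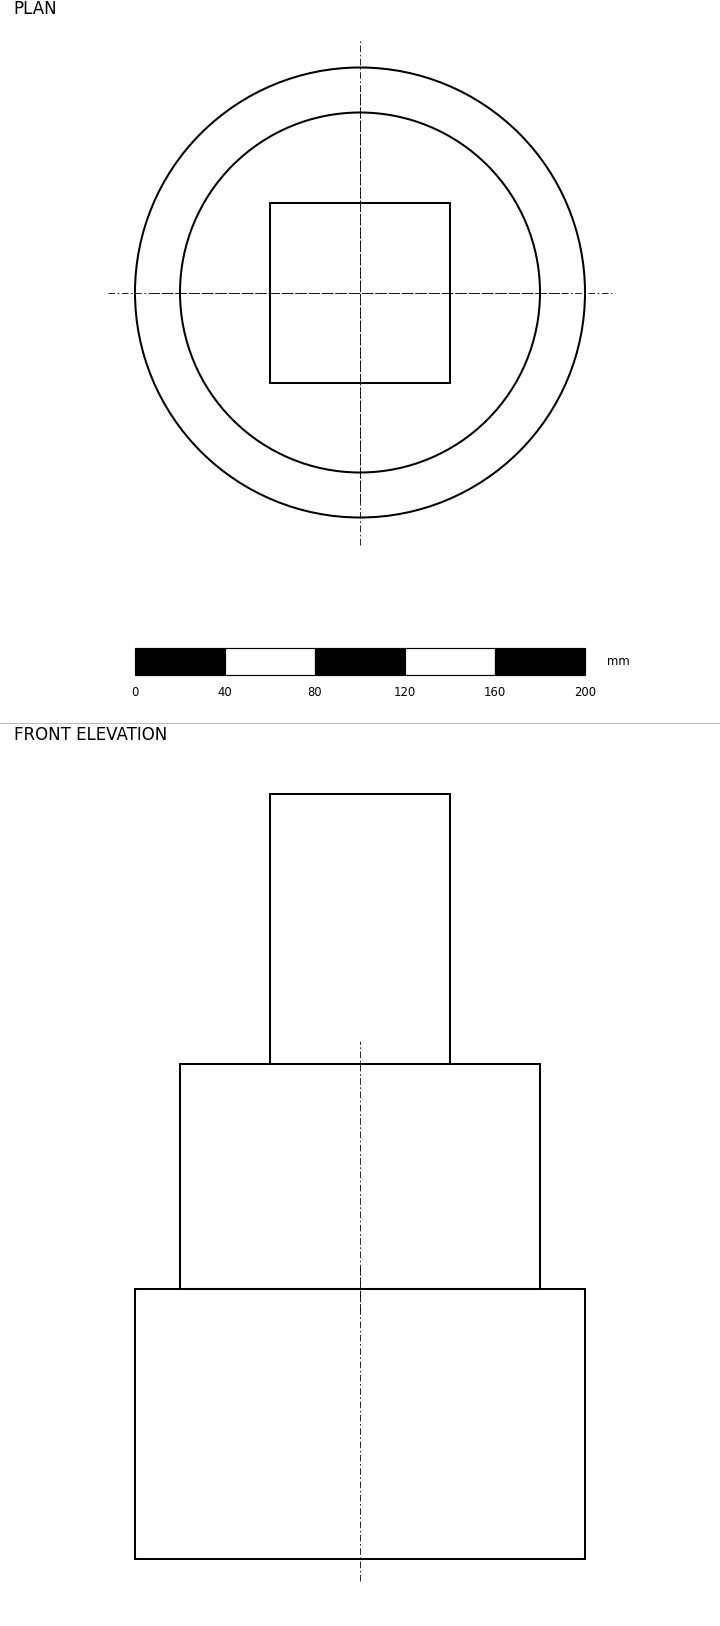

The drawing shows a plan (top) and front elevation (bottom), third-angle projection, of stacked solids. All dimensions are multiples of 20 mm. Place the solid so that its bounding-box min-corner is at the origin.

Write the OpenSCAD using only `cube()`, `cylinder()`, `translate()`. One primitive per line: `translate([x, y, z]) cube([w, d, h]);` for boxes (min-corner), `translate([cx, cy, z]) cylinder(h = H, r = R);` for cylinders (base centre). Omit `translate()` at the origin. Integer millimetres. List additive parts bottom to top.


translate([100, 100, 0]) cylinder(h = 120, r = 100);
translate([100, 100, 120]) cylinder(h = 100, r = 80);
translate([60, 60, 220]) cube([80, 80, 120]);
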